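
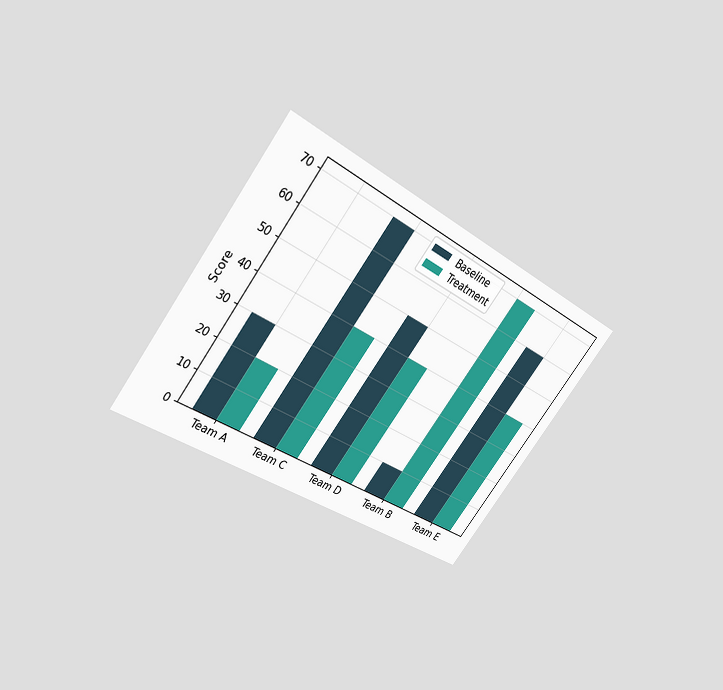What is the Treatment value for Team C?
The chart is tilted about 37° clockwise and viewed slightly from above. The Treatment bar at Team C reaches 40 on the y-axis.

40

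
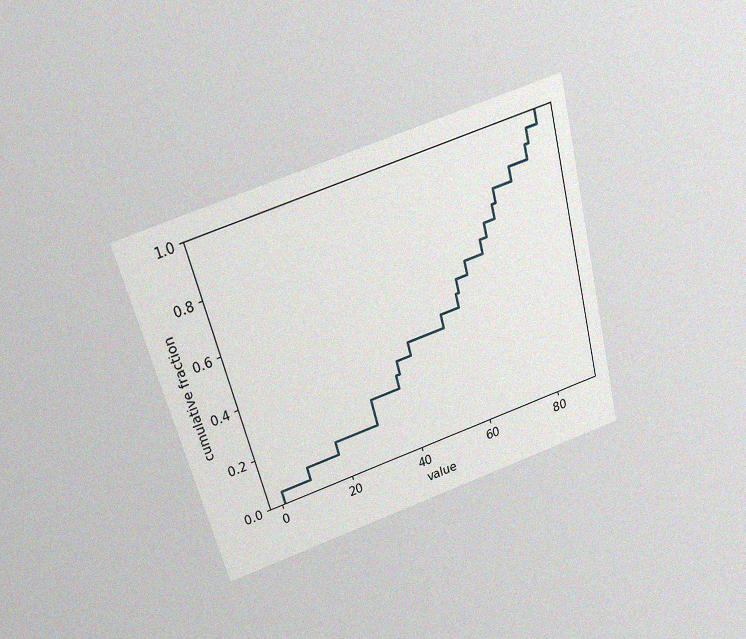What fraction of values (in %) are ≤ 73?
80%

The chart is tilted about 15° counter-clockwise and viewed slightly from above, with some photo noise. At x=73 the ECDF step is at 80%.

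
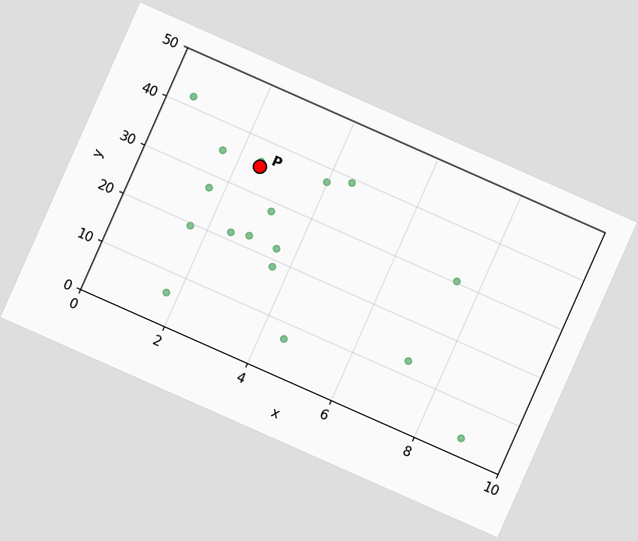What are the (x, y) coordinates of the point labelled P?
(2.5, 35)

The chart is tilted about 24° clockwise. Following the gridlines from P to each axis, P sits at (2.5, 35).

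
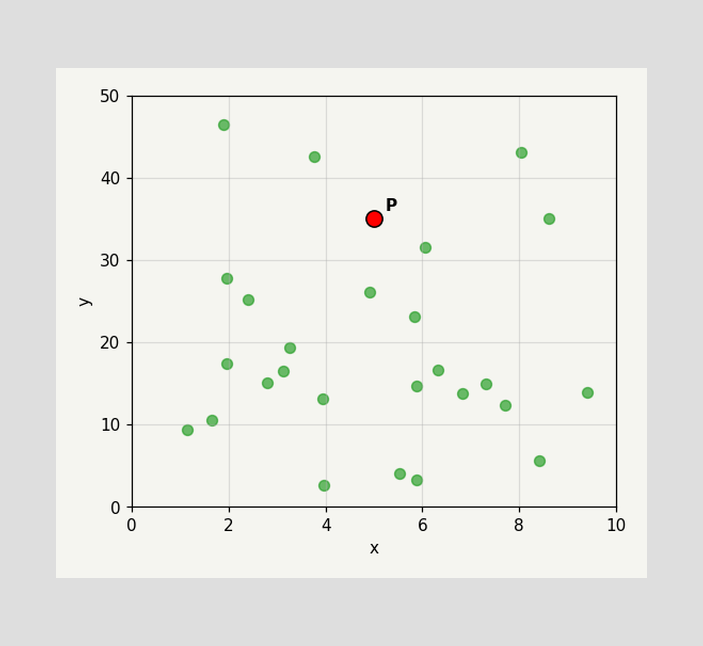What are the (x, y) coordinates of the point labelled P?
Following the gridlines from P to each axis, P sits at (5, 35).

(5, 35)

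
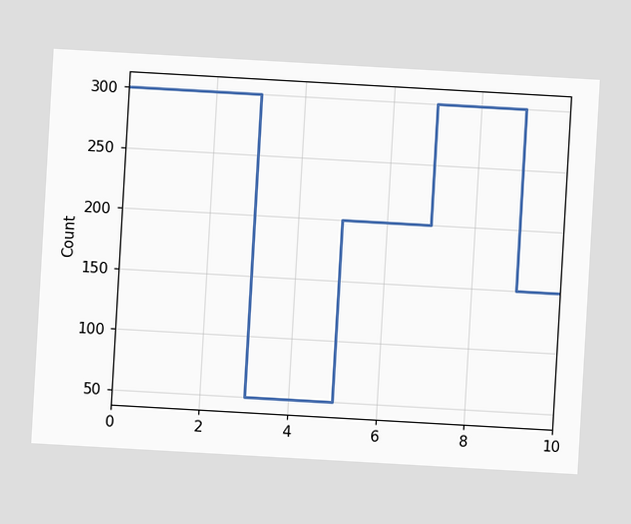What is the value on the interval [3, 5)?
50

The chart is tilted about 3° clockwise. On [3, 5) the step sits at 50.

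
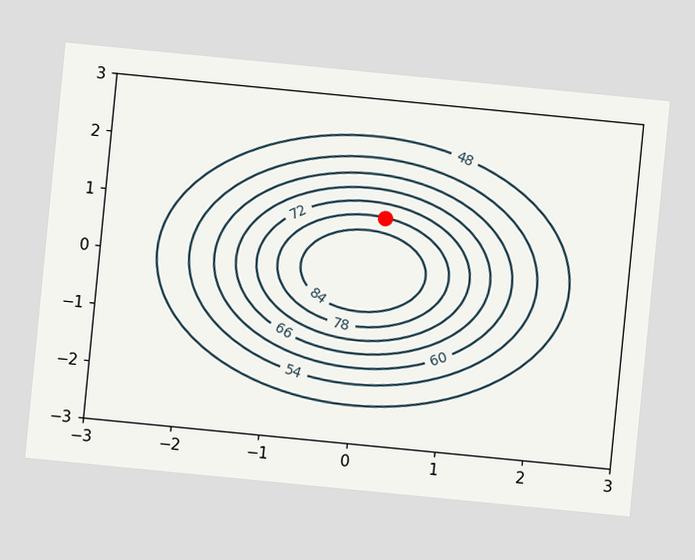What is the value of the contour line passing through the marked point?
78

The chart is tilted about 6° clockwise. The marked point sits on the contour labelled 78.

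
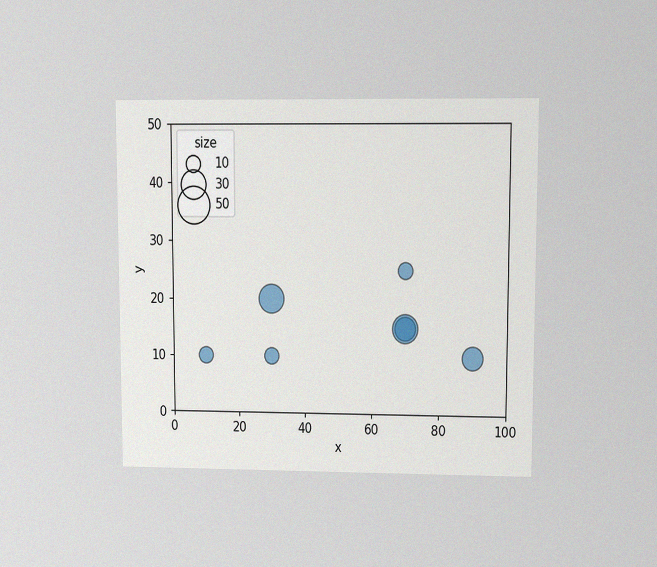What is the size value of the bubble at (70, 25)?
10

The chart is viewed at a slight angle, with some photo noise. Matching the bubble at (70, 25) against the size legend gives 10.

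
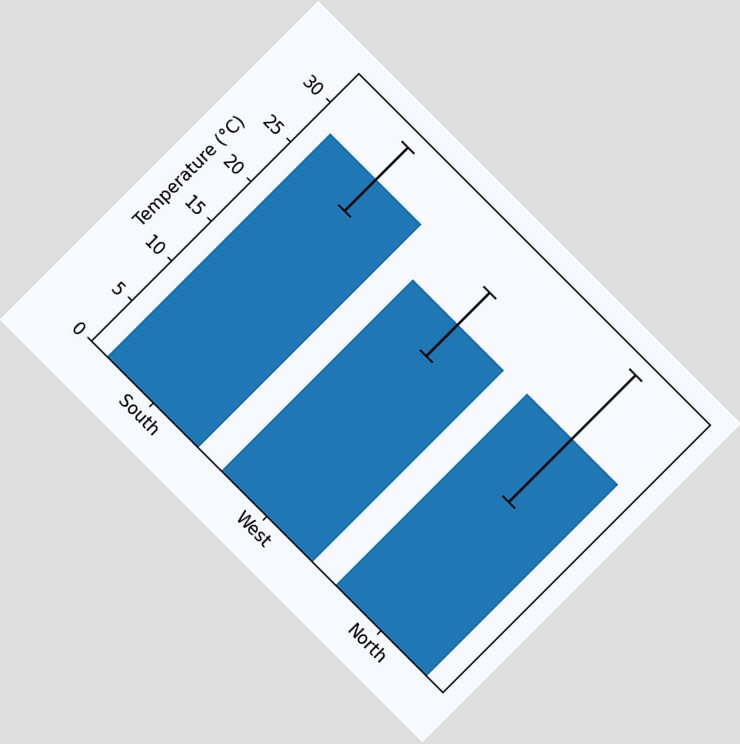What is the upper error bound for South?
32°C

The chart is tilted about 45° clockwise. The South bar's upper whisker reaches 32°C.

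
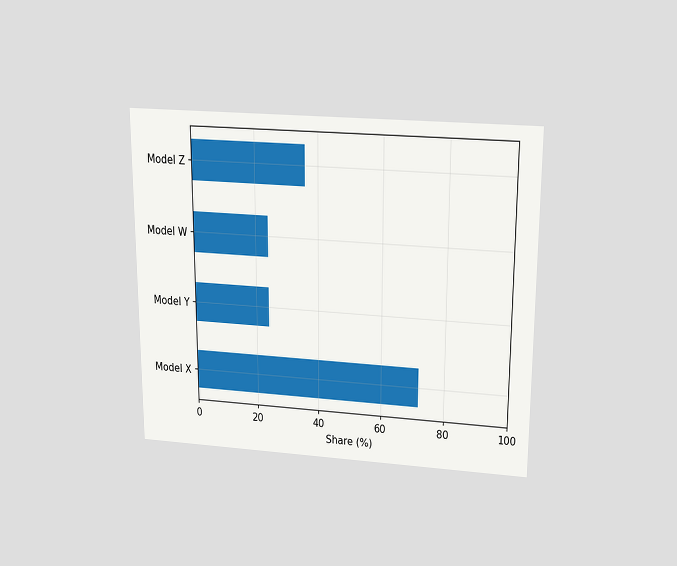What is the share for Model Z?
The chart is viewed slightly from above. Reading along the chart's x-axis, the Model Z bar reaches 36%.

36%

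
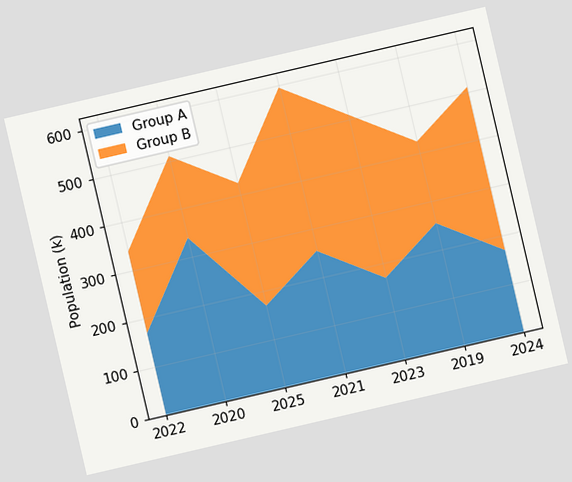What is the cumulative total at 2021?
595k

The chart is tilted about 13° counter-clockwise. The stacked total at 2021 reaches 595k.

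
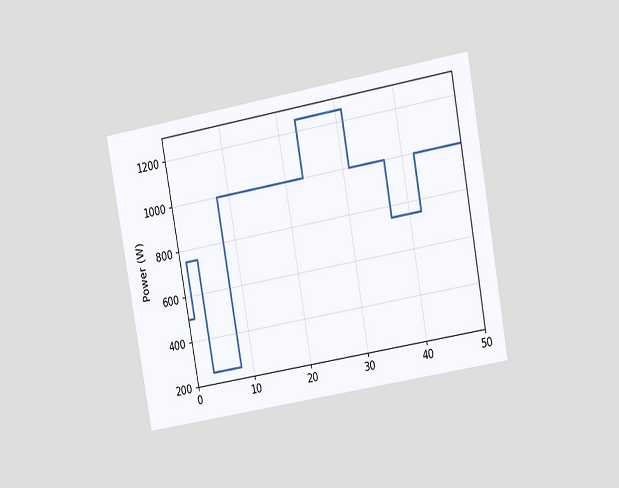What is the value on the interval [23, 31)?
The chart is tilted about 10° counter-clockwise and viewed at a slight angle. On [23, 31) the step sits at 1250W.

1250W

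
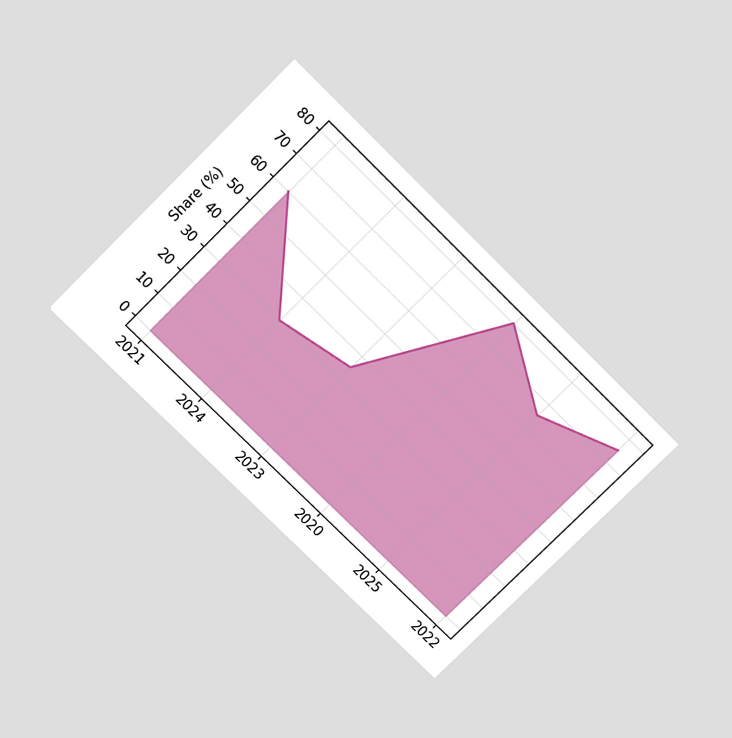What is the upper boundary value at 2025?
65%

The chart is tilted about 45° clockwise and viewed slightly from above. At 2025 the upper boundary is at 65%.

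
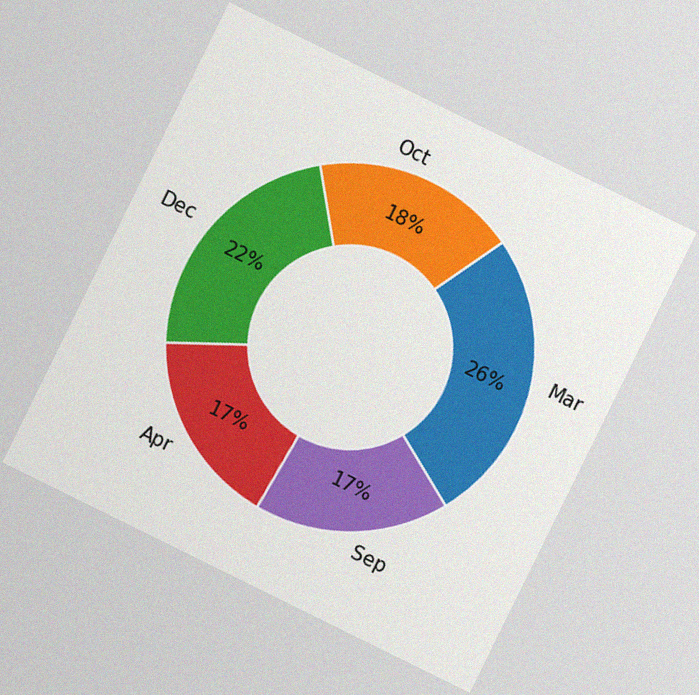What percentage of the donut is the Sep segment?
17%

The chart is tilted about 26° clockwise, with some photo noise. The Sep segment takes up 17% of the ring.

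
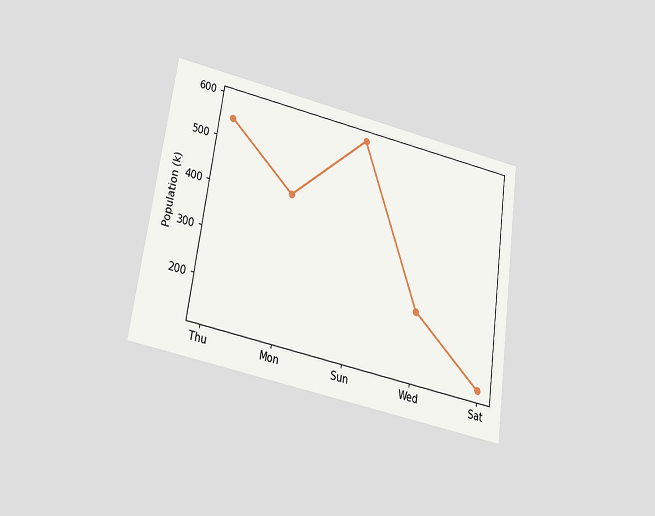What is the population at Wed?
The chart is tilted about 8° clockwise and viewed slightly from below. At Wed, the line is at 252k.

252k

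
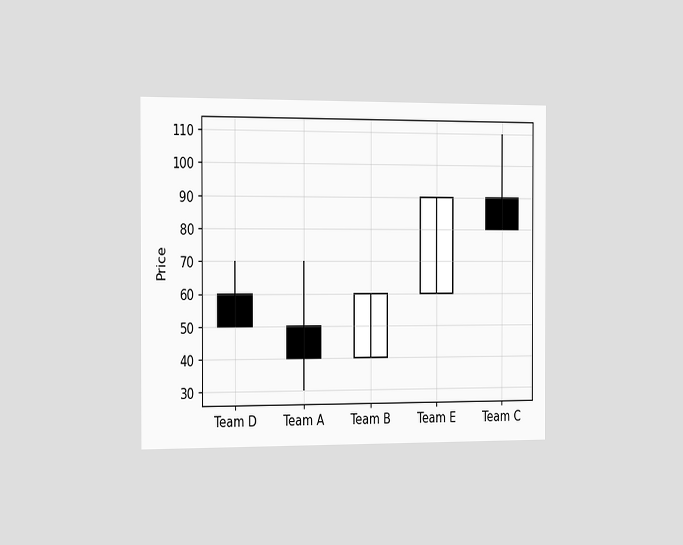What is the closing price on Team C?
The chart is viewed slightly from the left. The Team C candle closes at 80.

80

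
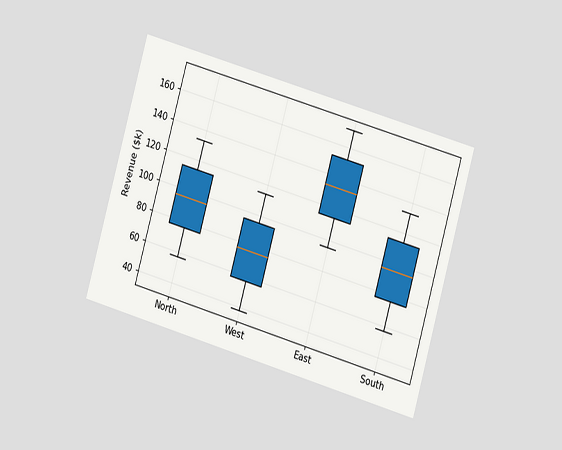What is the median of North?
The chart is tilted about 16° clockwise and viewed at a slight angle. The median line in the North box sits at $95k.

$95k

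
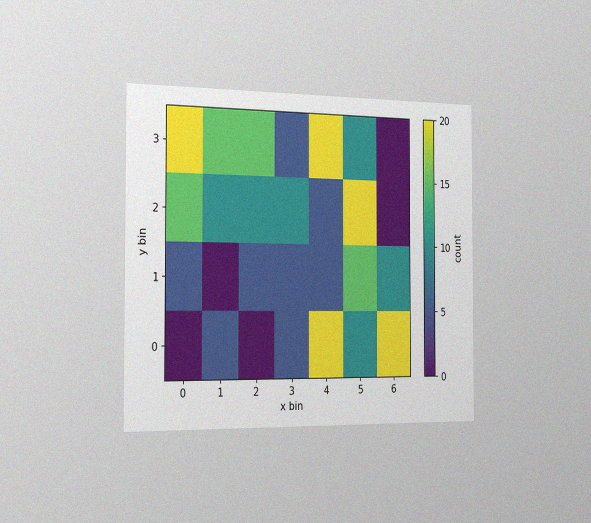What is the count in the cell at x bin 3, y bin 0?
The chart is viewed slightly from the left, with some photo noise. Matching the cell (3, 0) against the colorbar gives 5.

5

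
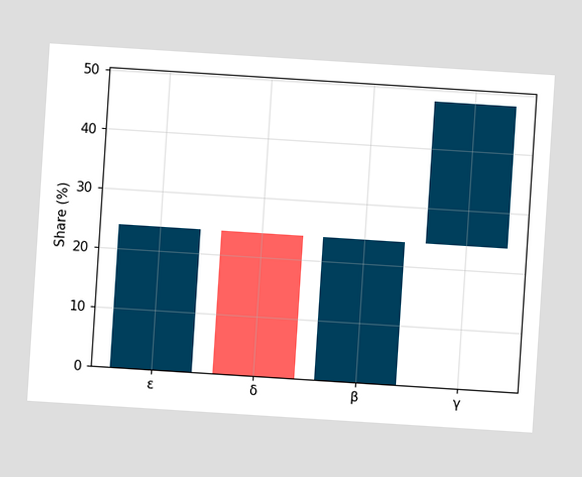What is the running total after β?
The chart is tilted about 4° clockwise. After β the running total reaches 24%.

24%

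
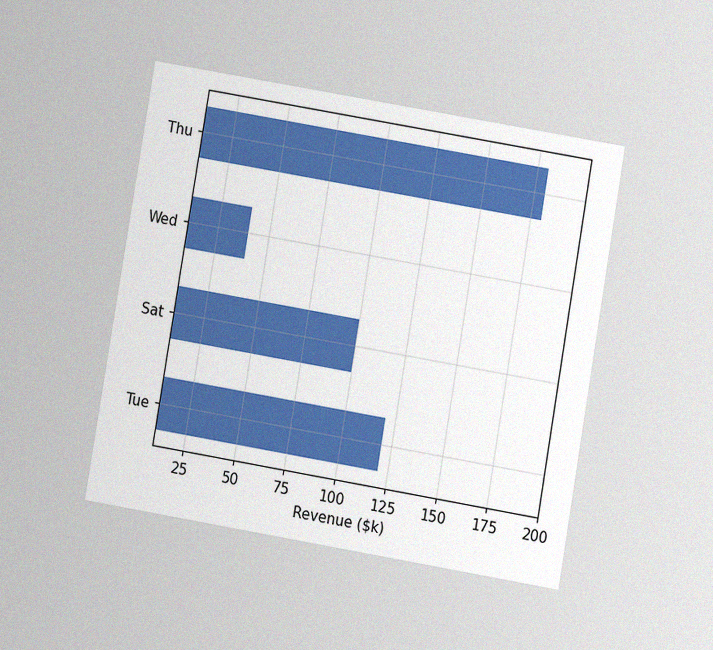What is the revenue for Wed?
$40k

The chart is tilted about 10° clockwise and viewed at a slight angle, with some photo noise. Reading along the chart's x-axis, the Wed bar reaches $40k.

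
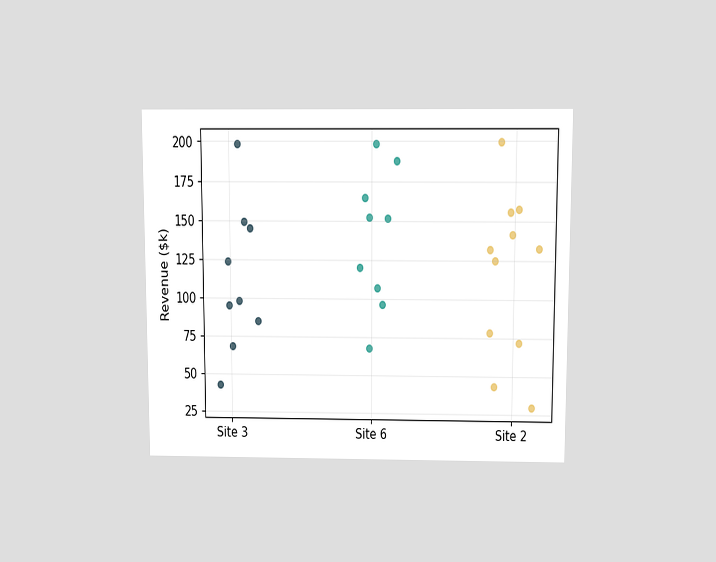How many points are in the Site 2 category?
11

The chart is viewed slightly from above. Counting the markers in the Site 2 column gives 11.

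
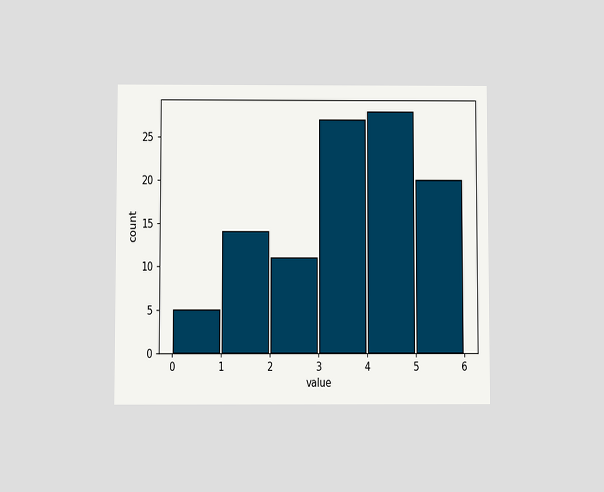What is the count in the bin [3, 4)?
27

The chart is viewed slightly from below. The [3, 4) bin has height 27.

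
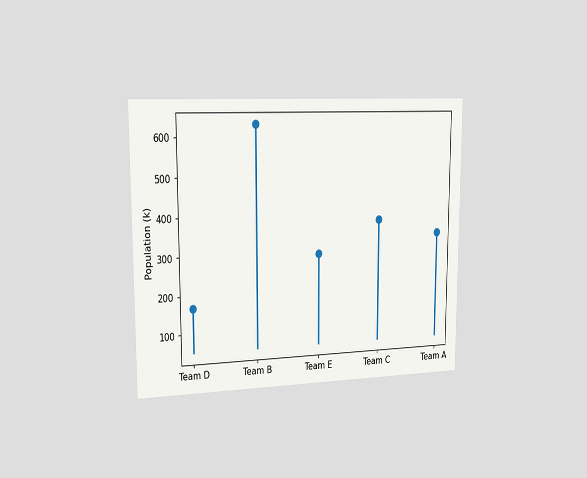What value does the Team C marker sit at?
378k

The chart is viewed slightly from the left. The Team C marker sits at 378k.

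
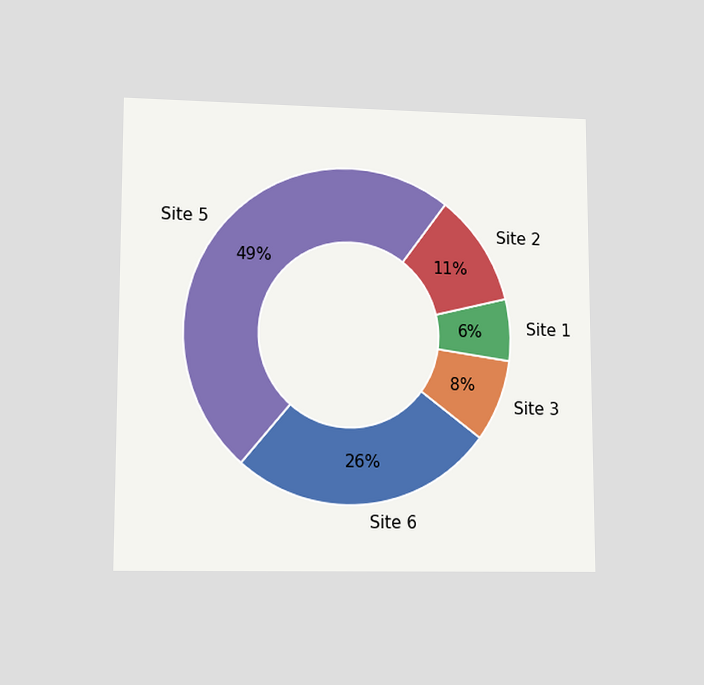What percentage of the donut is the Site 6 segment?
26%

The chart is viewed at a slight angle. The Site 6 segment takes up 26% of the ring.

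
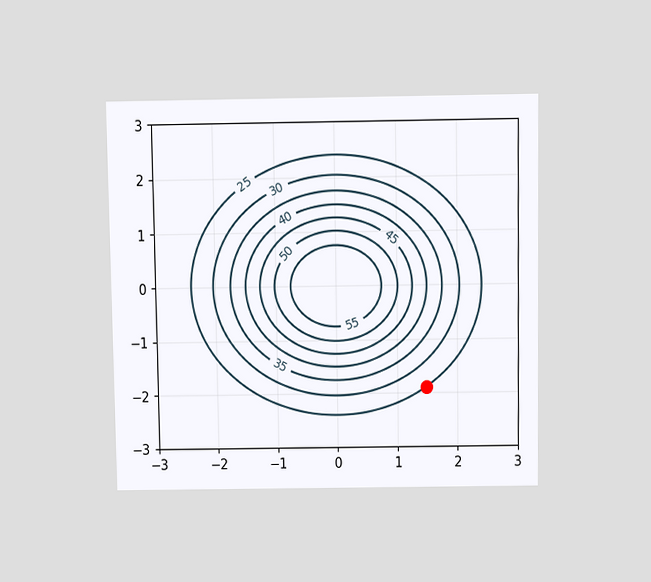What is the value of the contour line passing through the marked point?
The chart is viewed slightly from above. The marked point sits on the contour labelled 25.

25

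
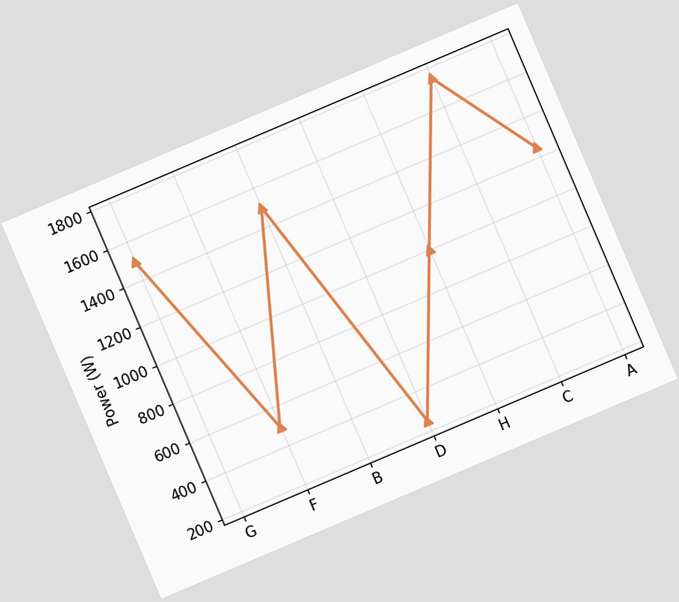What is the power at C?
The chart is tilted about 23° counter-clockwise. At C, the line is at 1750W.

1750W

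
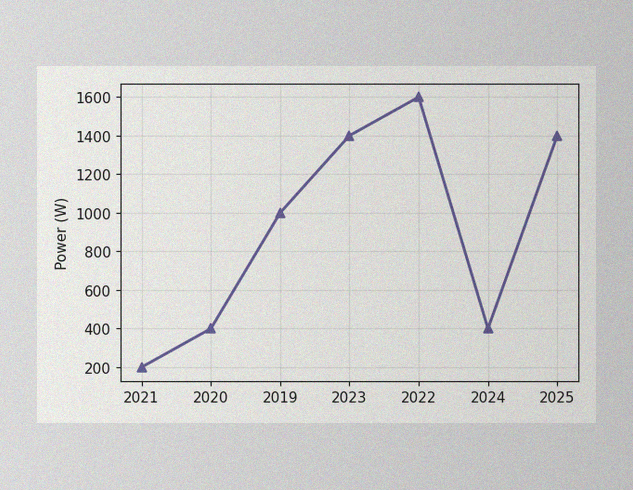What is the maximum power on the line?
1600W

The image has some photo noise and uneven lighting. The highest point is at 2022, and reading across to the y-axis gives 1600W.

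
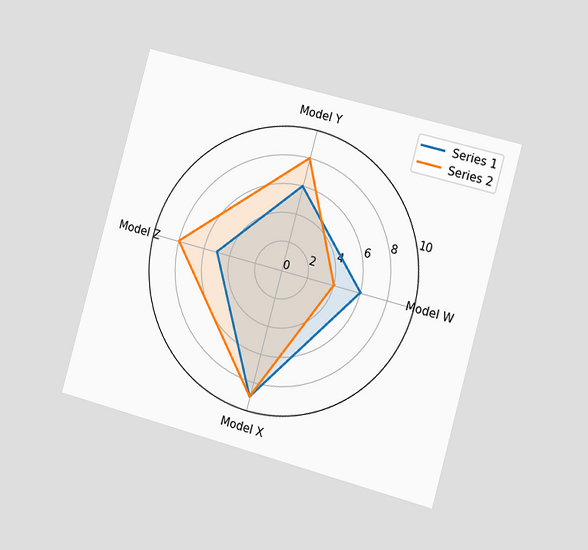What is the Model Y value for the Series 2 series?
The chart is tilted about 15° clockwise and viewed slightly from the right. On the Model Y axis, Series 2 reaches 8.

8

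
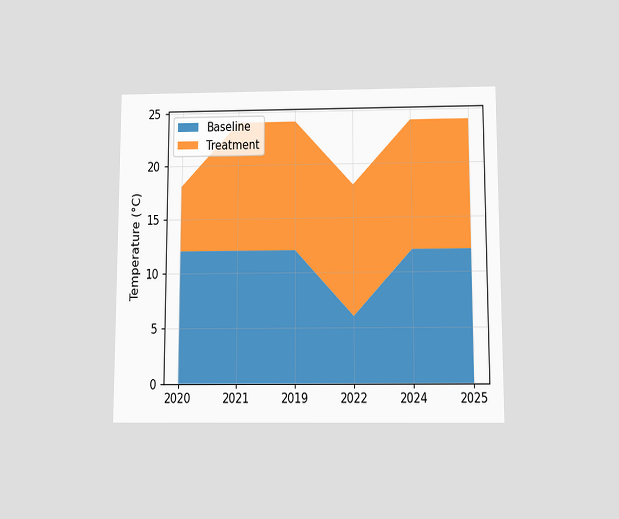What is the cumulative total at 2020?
18°C

The chart is viewed slightly from below. The stacked total at 2020 reaches 18°C.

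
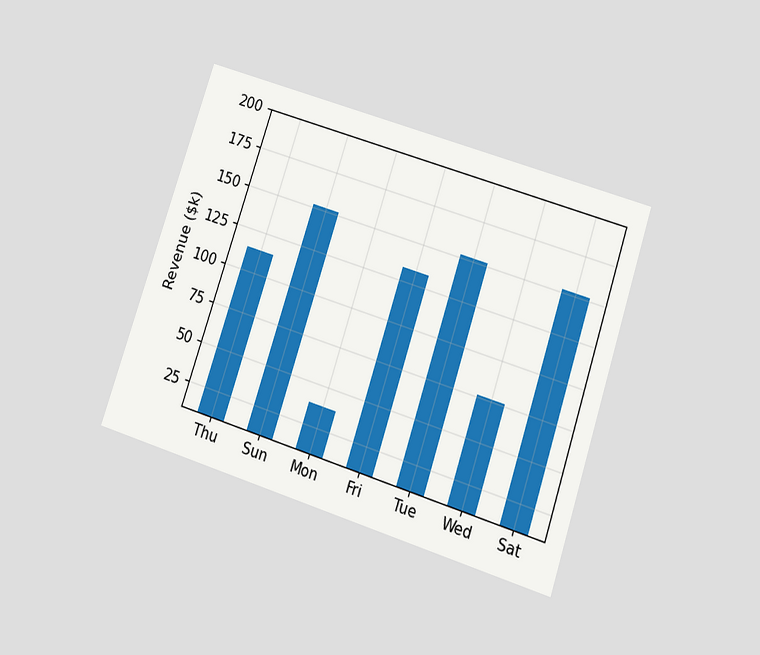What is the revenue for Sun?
The chart is tilted about 18° clockwise and viewed slightly from below. Reading along the chart's y-axis, the Sun bar reaches $152k.

$152k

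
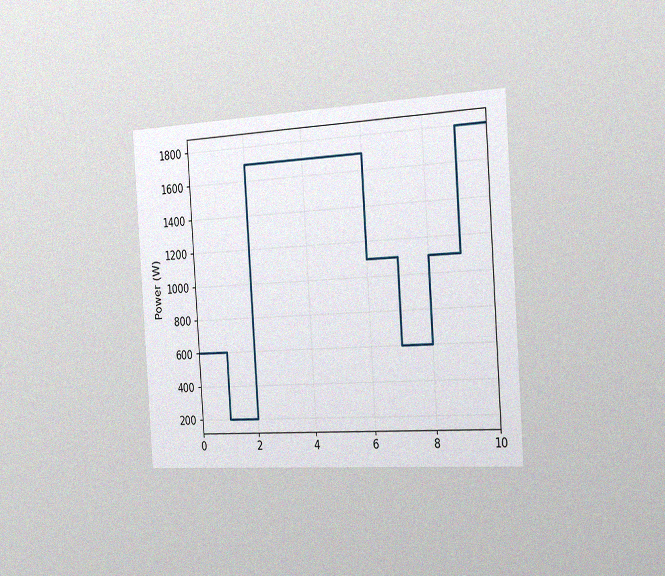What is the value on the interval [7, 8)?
The chart is tilted about 4° counter-clockwise and viewed slightly from the right, with some photo noise. On [7, 8) the step sits at 600W.

600W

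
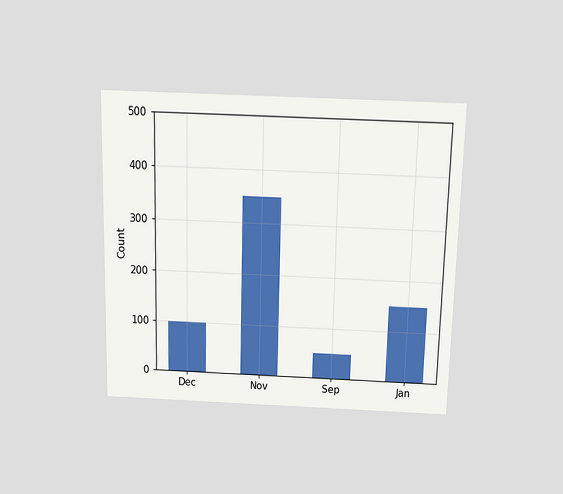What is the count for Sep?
The chart is viewed slightly from above. Reading along the chart's y-axis, the Sep bar reaches 50.

50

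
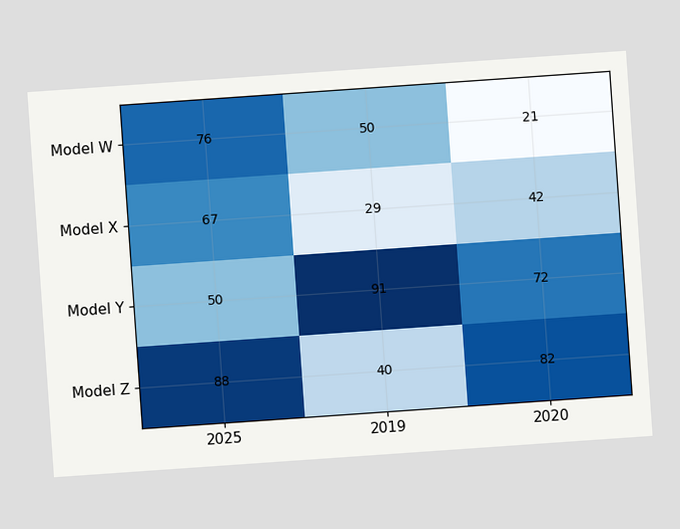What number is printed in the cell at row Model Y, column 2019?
The chart is tilted about 4° counter-clockwise. The (Model Y, 2019) cell reads 91.

91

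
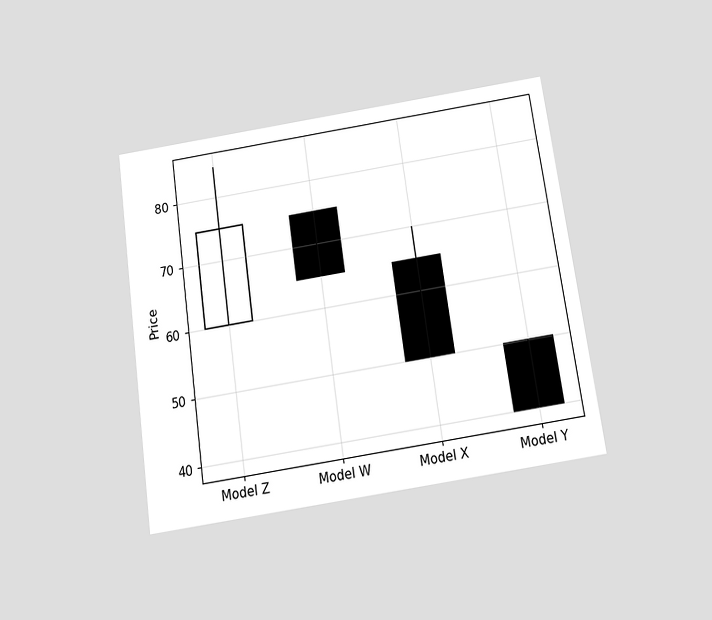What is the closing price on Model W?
65

The chart is tilted about 8° counter-clockwise and viewed slightly from below. The Model W candle closes at 65.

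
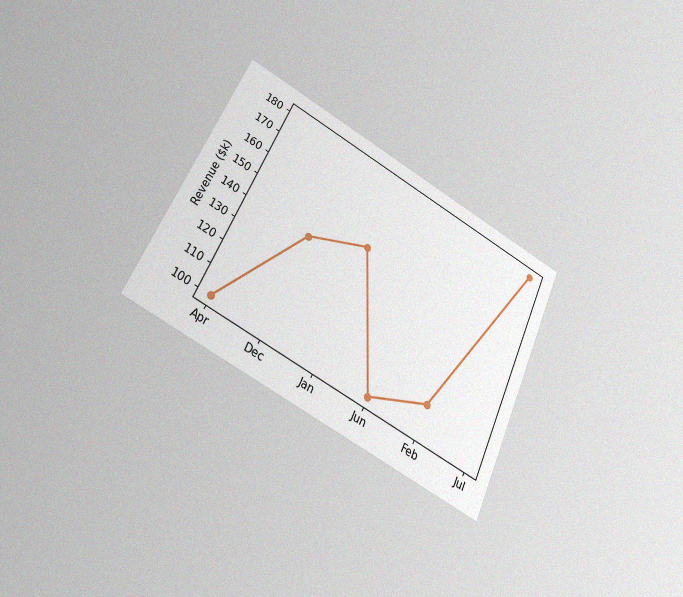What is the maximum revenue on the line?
The chart is tilted about 25° clockwise and viewed at a slight angle, with some photo noise. The highest point is at Jul, and reading across to the y-axis gives $180k.

$180k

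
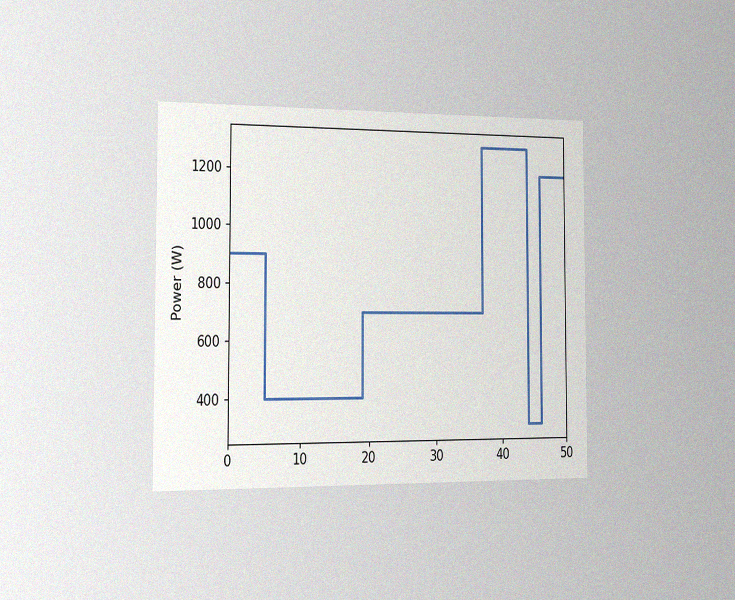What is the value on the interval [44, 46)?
The chart is viewed slightly from the left, with some photo noise. On [44, 46) the step sits at 300W.

300W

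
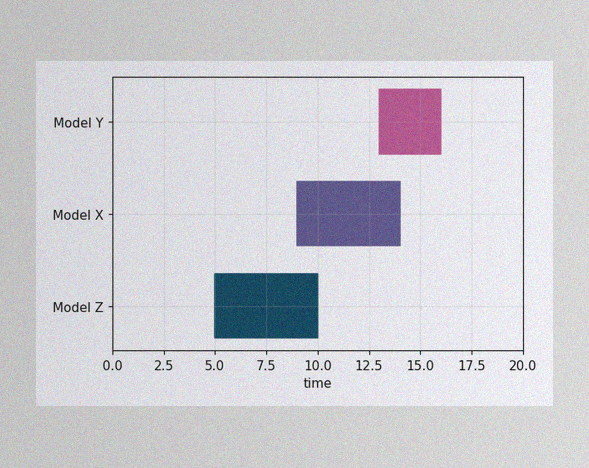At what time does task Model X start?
The image has some photo noise and uneven lighting. The Model X bar begins at t=9.

9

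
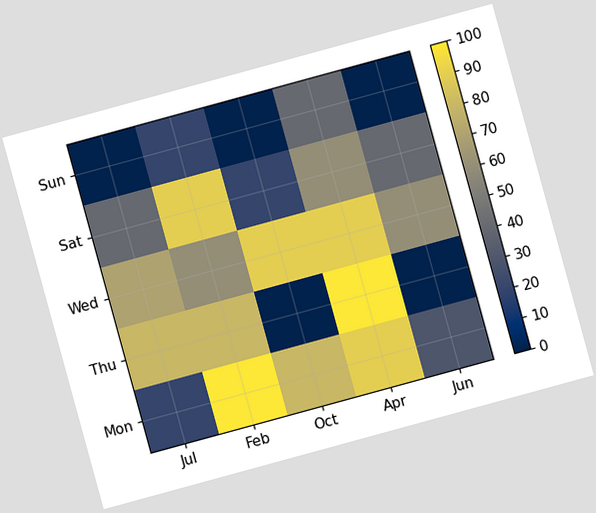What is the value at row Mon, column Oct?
80

The chart is tilted about 15° counter-clockwise. Matching cell (Mon, Oct) against the colorbar gives 80.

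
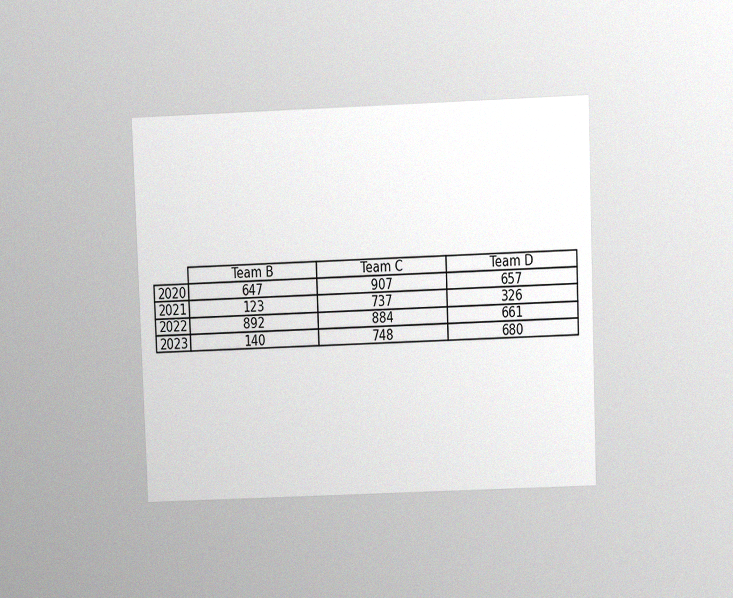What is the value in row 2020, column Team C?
The chart is tilted about 2° counter-clockwise and viewed at a slight angle, with some photo noise. The (2020, Team C) cell reads 907.

907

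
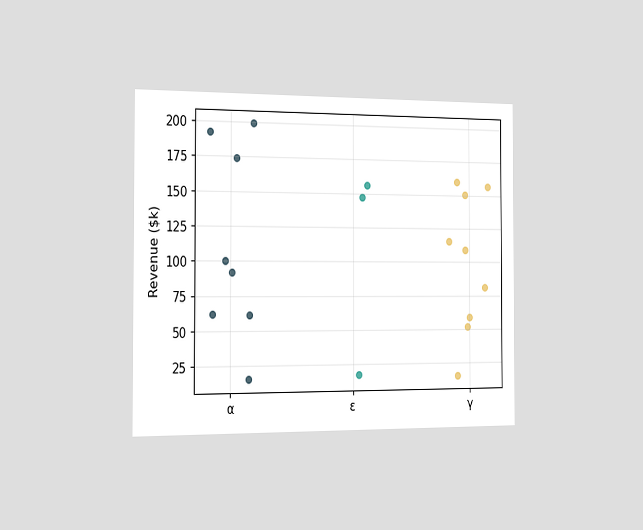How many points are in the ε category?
The chart is viewed slightly from the left. Counting the markers in the ε column gives 3.

3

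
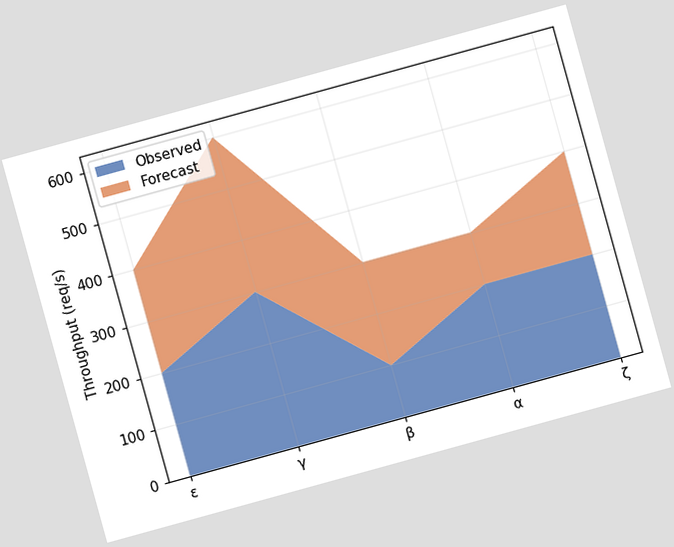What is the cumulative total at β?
The chart is tilted about 15° counter-clockwise. The stacked total at β reaches 300req/s.

300req/s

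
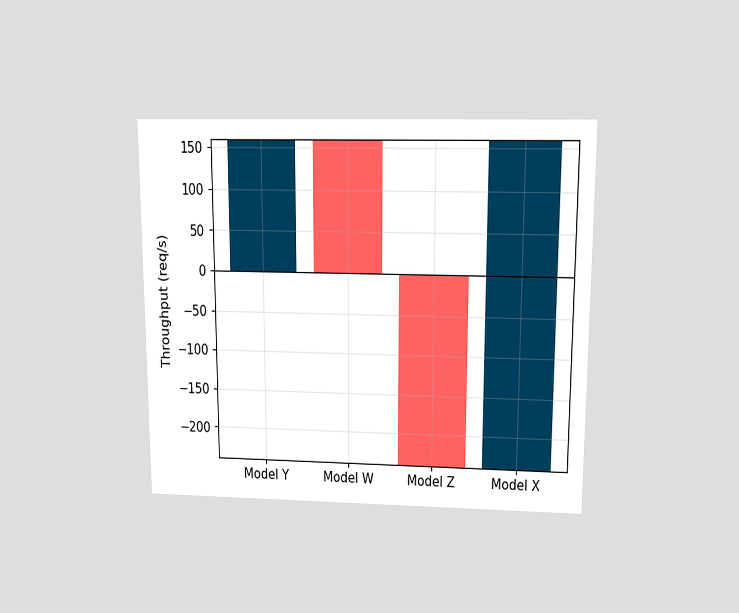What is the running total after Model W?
0req/s

The chart is viewed slightly from above. After Model W the running total reaches 0req/s.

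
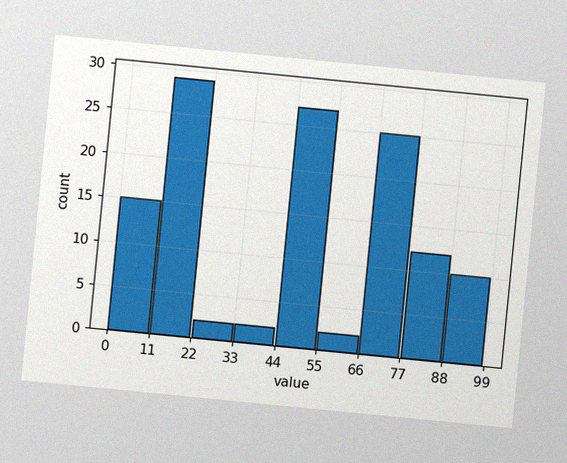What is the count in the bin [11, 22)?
The chart is tilted about 6° clockwise, with some photo noise. The [11, 22) bin has height 29.

29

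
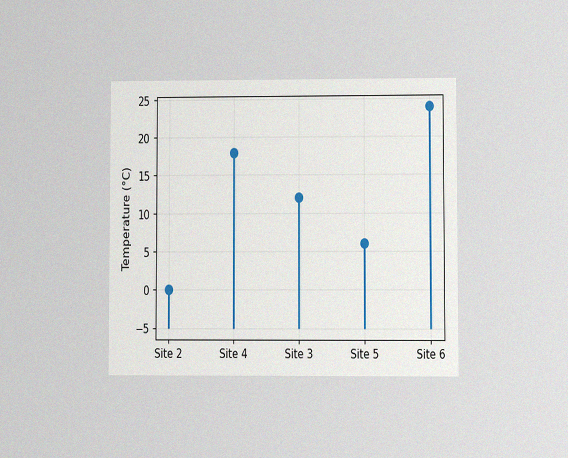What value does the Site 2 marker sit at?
0°C

The chart is viewed at a slight angle, with some photo noise. The Site 2 marker sits at 0°C.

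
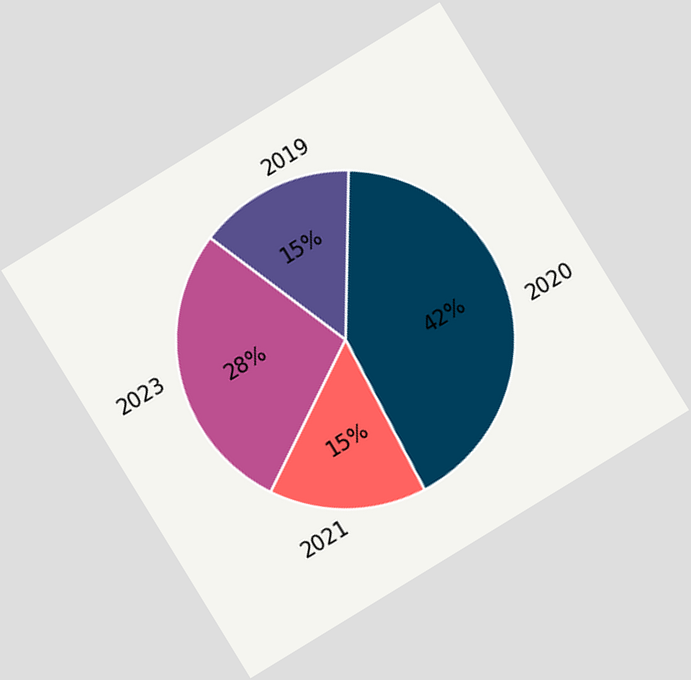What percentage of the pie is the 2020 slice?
The chart is tilted about 31° counter-clockwise. The 2020 slice takes up 42% of the pie.

42%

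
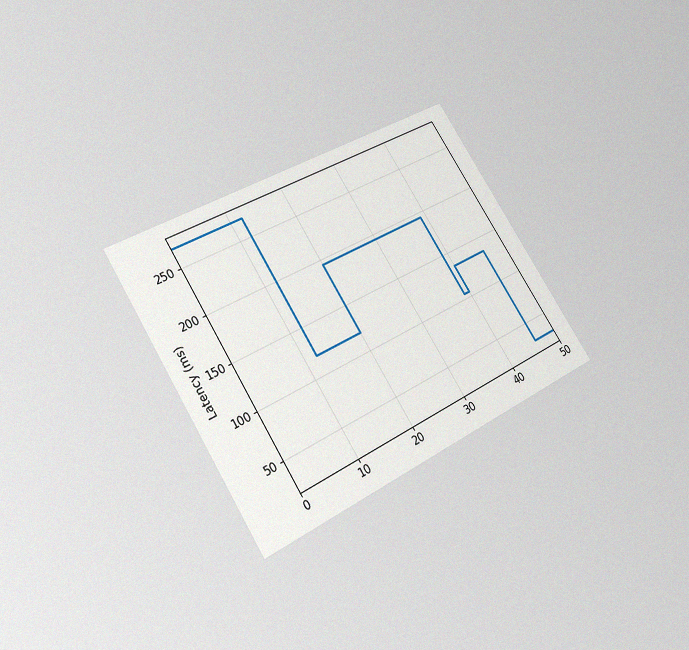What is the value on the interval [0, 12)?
270ms

The chart is tilted about 32° counter-clockwise and viewed slightly from below, with some photo noise. On [0, 12) the step sits at 270ms.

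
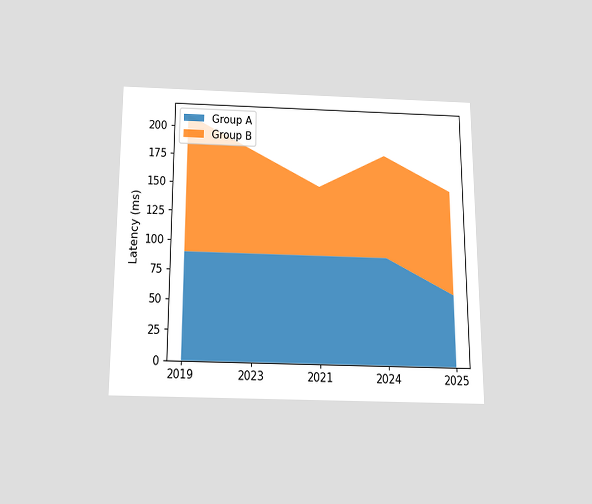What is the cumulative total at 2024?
180ms

The chart is viewed slightly from below. The stacked total at 2024 reaches 180ms.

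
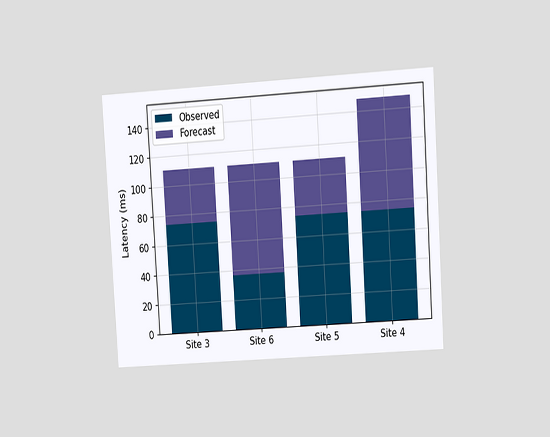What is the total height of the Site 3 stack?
111ms

The chart is tilted about 4° counter-clockwise and viewed at a slight angle. The Site 3 stack's top reaches 111ms on the y-axis.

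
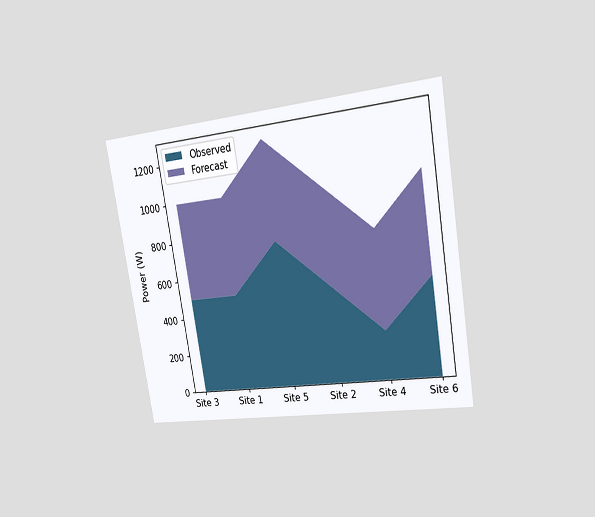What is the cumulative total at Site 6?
1000W

The chart is tilted about 9° counter-clockwise and viewed slightly from the right. The stacked total at Site 6 reaches 1000W.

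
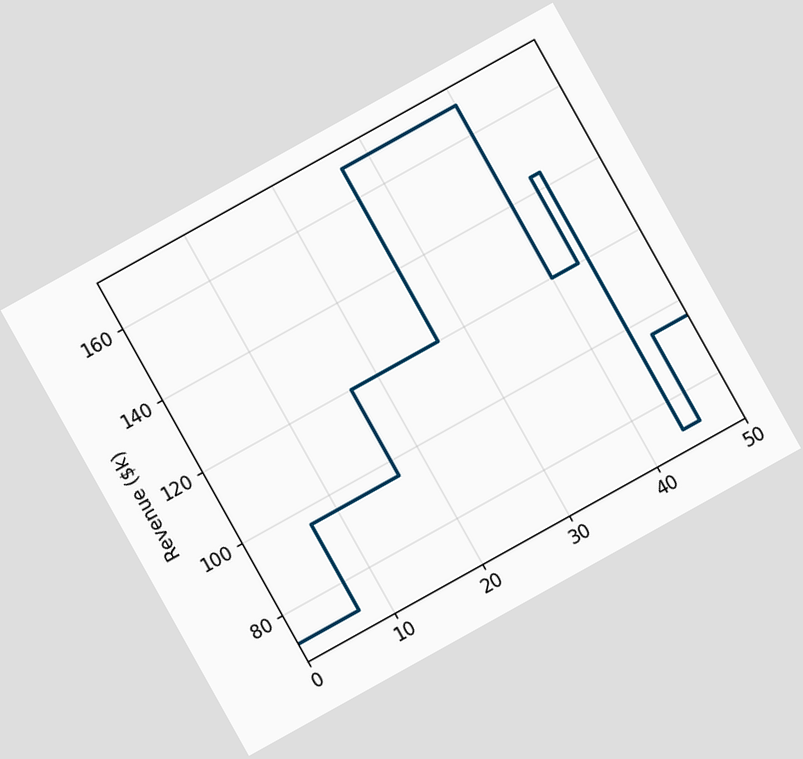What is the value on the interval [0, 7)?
The chart is tilted about 29° counter-clockwise. On [0, 7) the step sits at $72k.

$72k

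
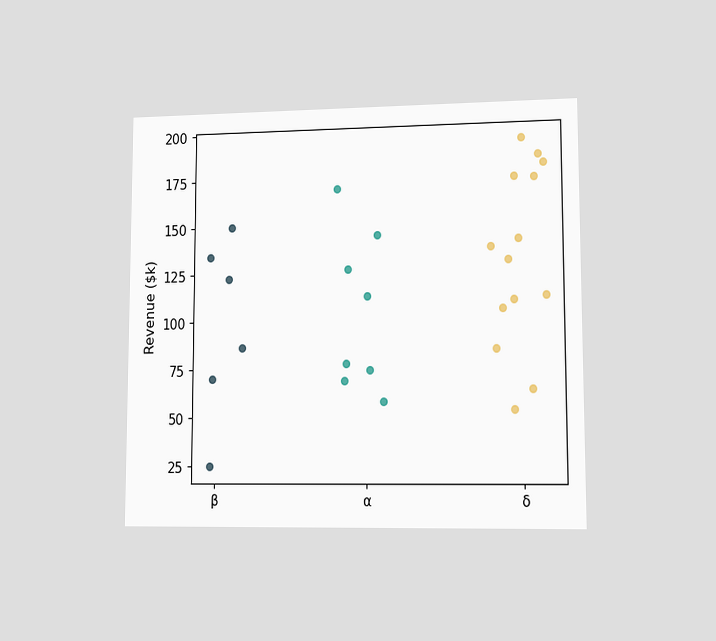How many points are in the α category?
8

The chart is viewed at a slight angle. Counting the markers in the α column gives 8.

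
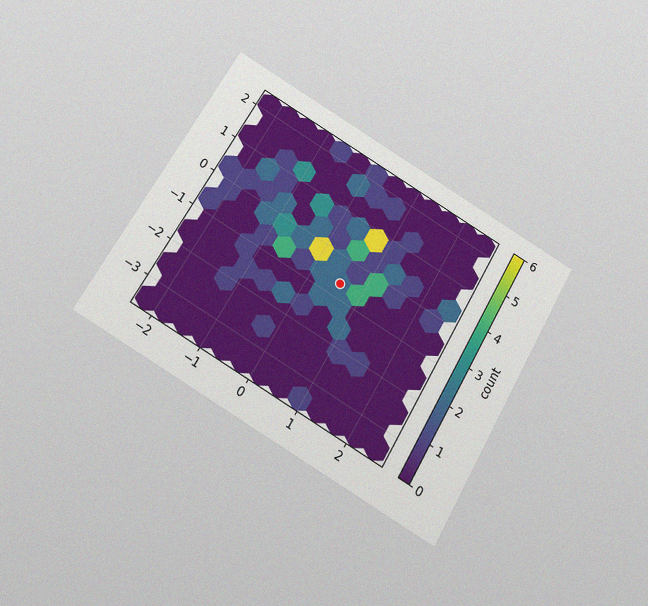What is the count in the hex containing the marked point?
2

The chart is tilted about 30° clockwise and viewed slightly from below, with some photo noise. The marked hex reads 2 on the colorbar.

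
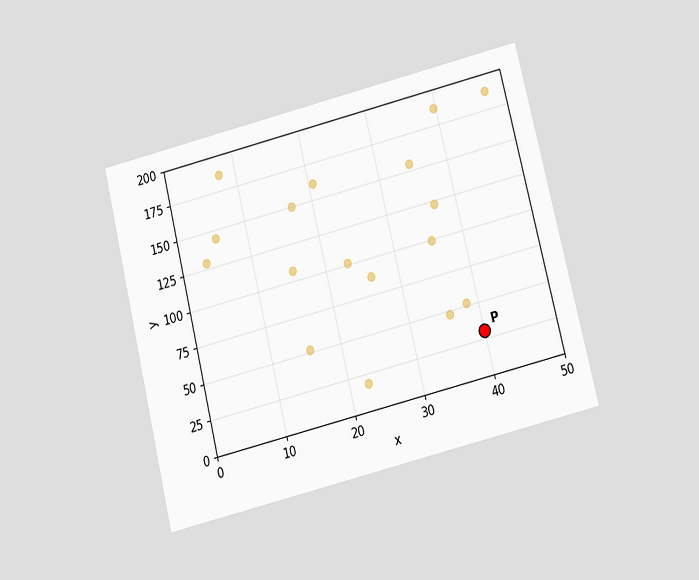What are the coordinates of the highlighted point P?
The chart is tilted about 14° counter-clockwise and viewed at a slight angle. Following the gridlines from P to each axis, P sits at (40, 30).

(40, 30)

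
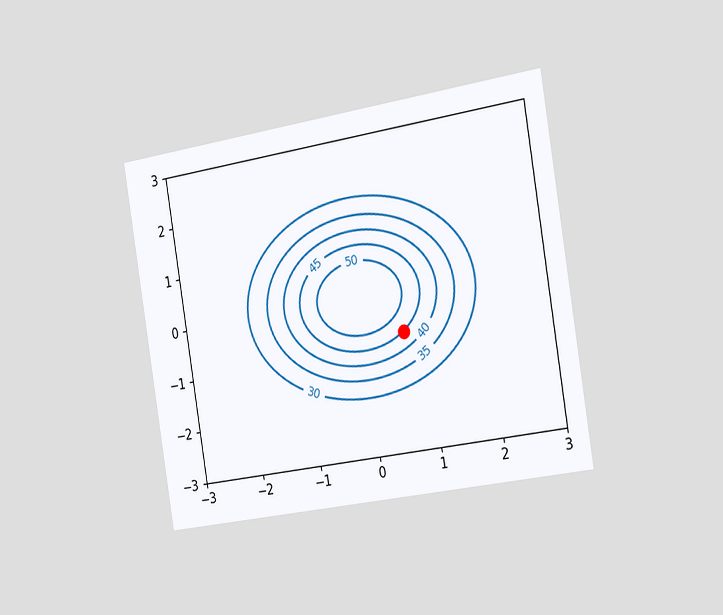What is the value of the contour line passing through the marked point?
The chart is tilted about 9° counter-clockwise and viewed slightly from the right. The marked point sits on the contour labelled 45.

45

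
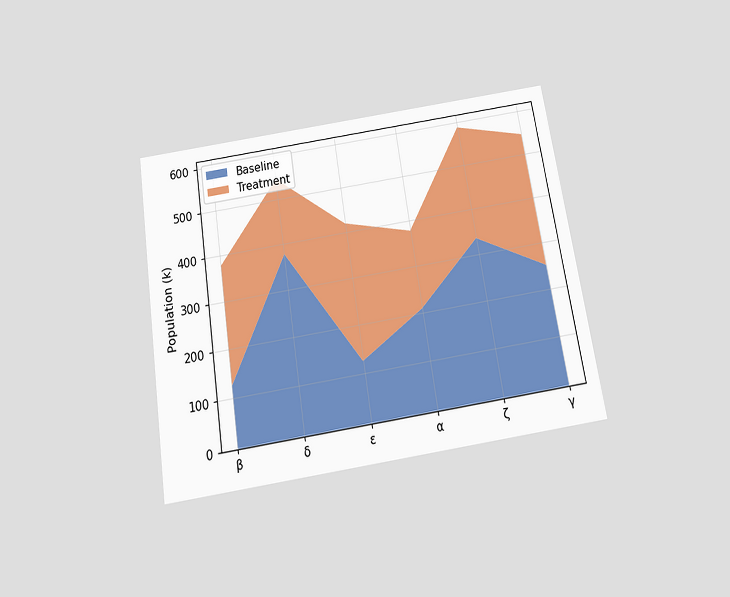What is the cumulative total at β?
378k

The chart is tilted about 9° counter-clockwise and viewed slightly from below. The stacked total at β reaches 378k.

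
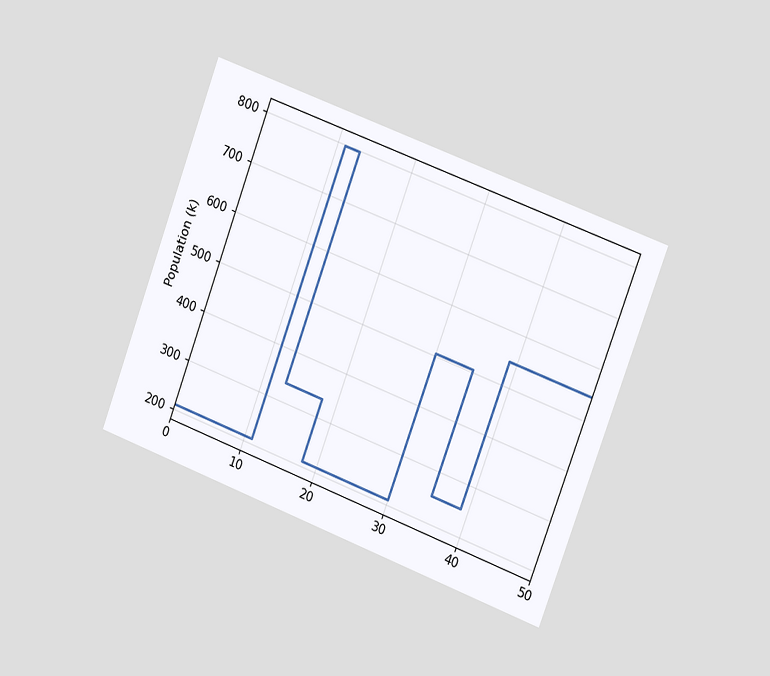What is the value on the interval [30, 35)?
The chart is tilted about 20° clockwise and viewed slightly from the right. On [30, 35) the step sits at 504k.

504k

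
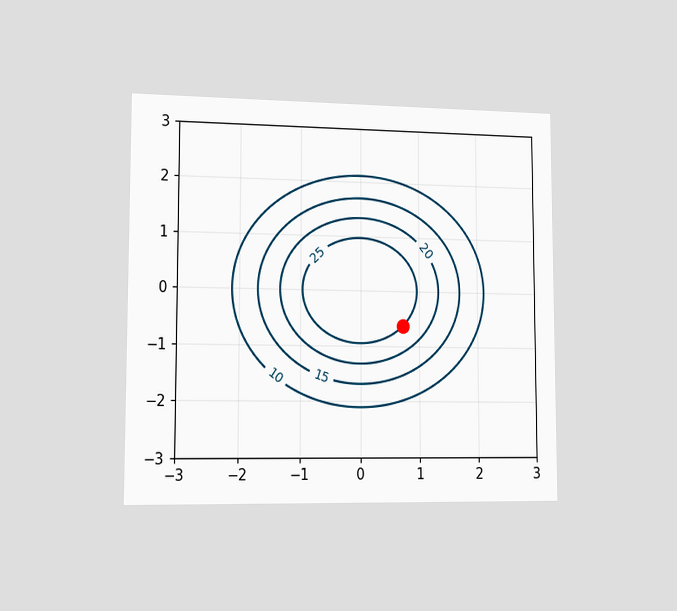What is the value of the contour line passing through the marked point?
25

The chart is viewed slightly from the left. The marked point sits on the contour labelled 25.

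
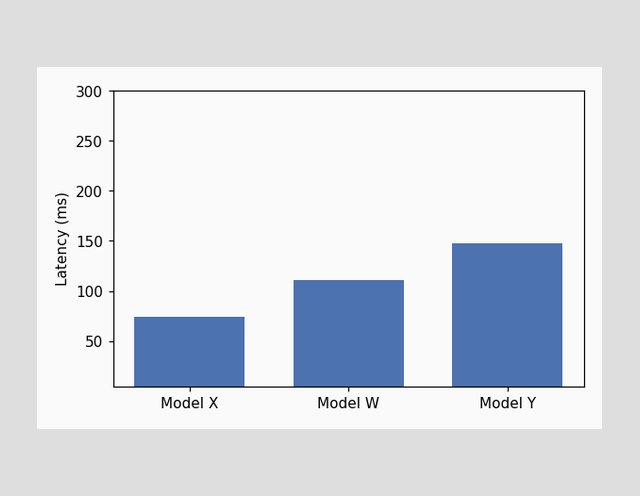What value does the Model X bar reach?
74ms

Reading along the chart's y-axis, the Model X bar reaches 74ms.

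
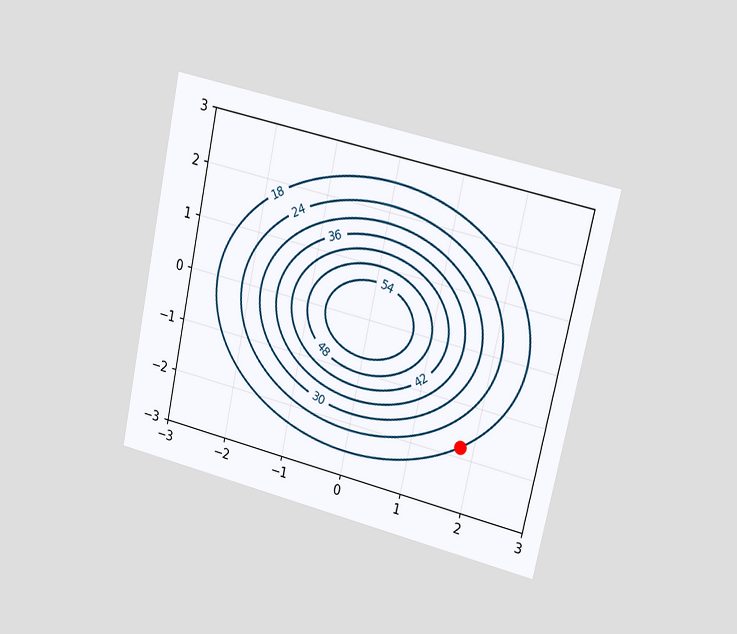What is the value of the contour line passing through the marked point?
The chart is tilted about 12° clockwise and viewed slightly from the right. The marked point sits on the contour labelled 18.

18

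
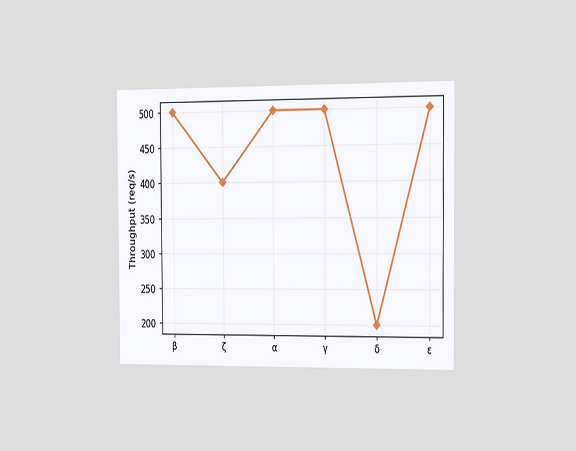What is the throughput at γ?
500req/s

The chart is viewed slightly from the right. At γ, the line is at 500req/s.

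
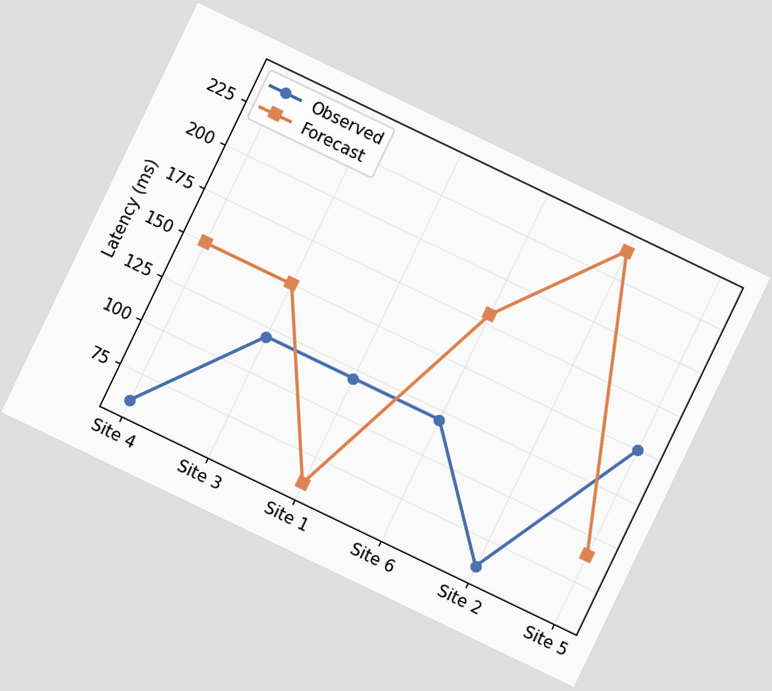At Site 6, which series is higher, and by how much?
The chart is tilted about 26° clockwise. At Site 6, Forecast sits above the other line by 60ms.

Forecast, by 60ms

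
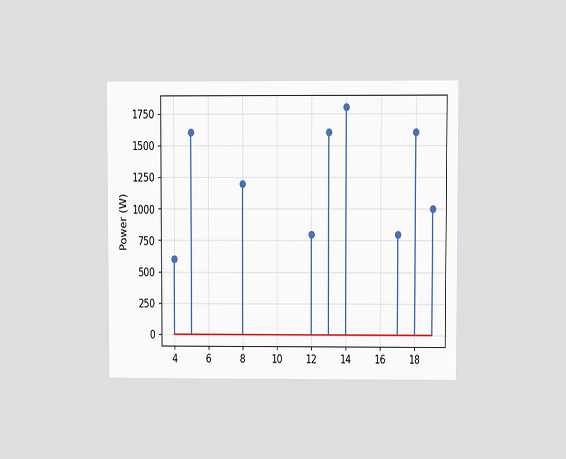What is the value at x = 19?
1000W

The chart is viewed at a slight angle. The stem at x=19 reaches 1000W.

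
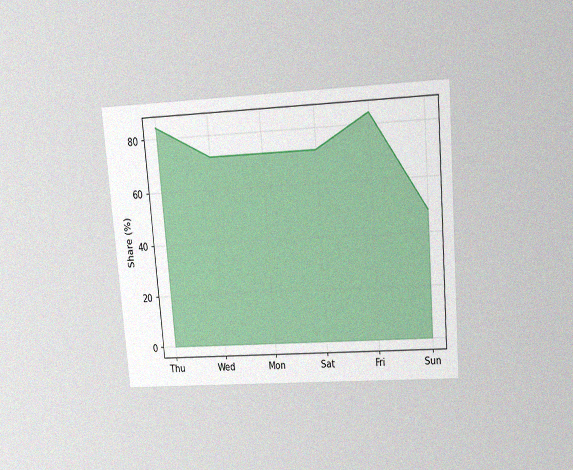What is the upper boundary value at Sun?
The chart is tilted about 5° counter-clockwise and viewed slightly from above, with some photo noise. At Sun the upper boundary is at 48%.

48%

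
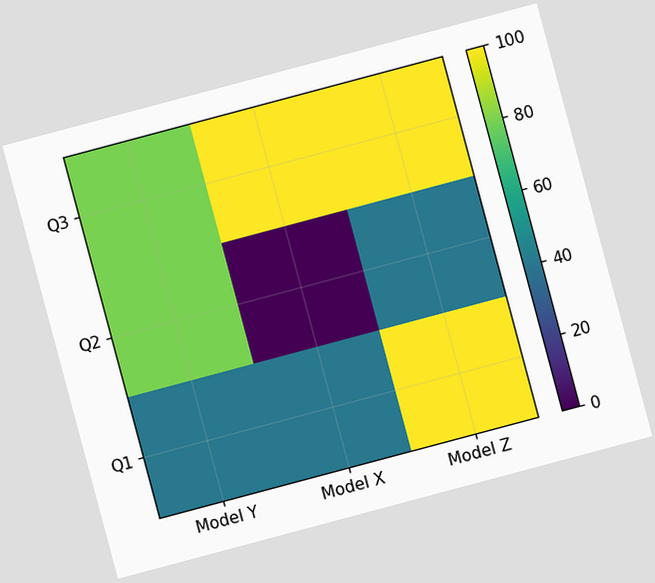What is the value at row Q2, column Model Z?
40

The chart is tilted about 15° counter-clockwise. Matching cell (Q2, Model Z) against the colorbar gives 40.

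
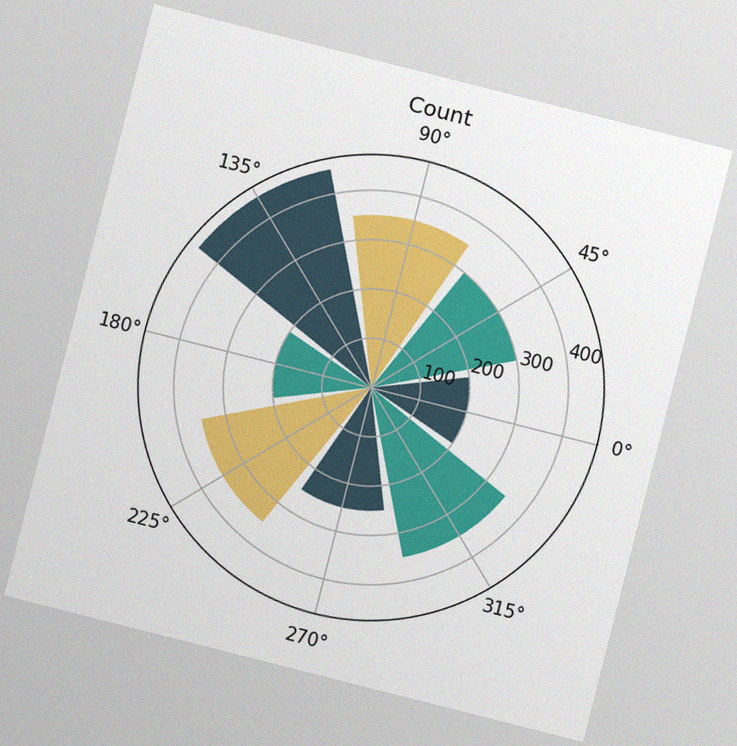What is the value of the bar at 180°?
200

The chart is tilted about 14° clockwise, with some photo noise. The bar at 180° reaches 200 on the radial axis.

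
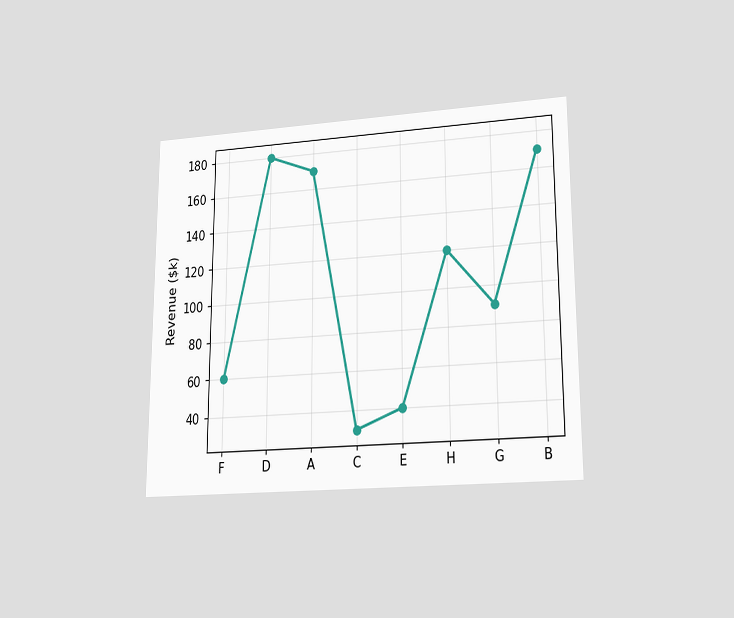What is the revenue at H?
The chart is viewed at a slight angle. At H, the line is at $120k.

$120k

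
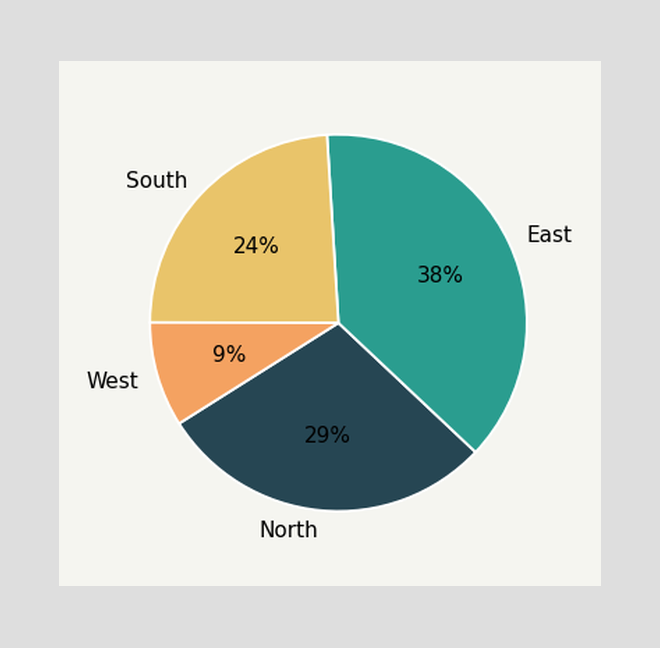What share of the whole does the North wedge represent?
The North slice takes up 29% of the pie.

29%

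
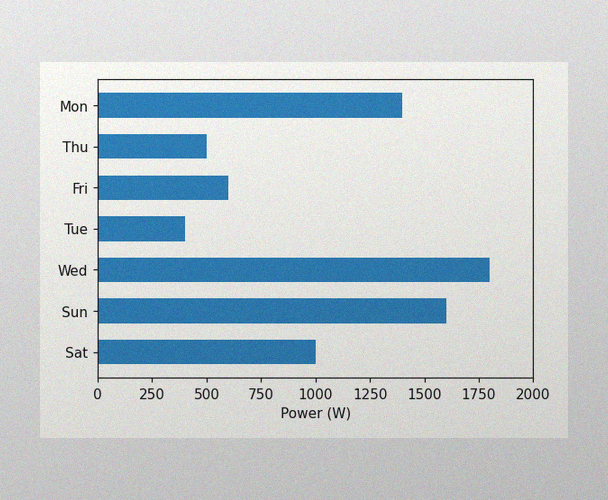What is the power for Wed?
1800W

The image has some photo noise and uneven lighting. Reading along the chart's x-axis, the Wed bar reaches 1800W.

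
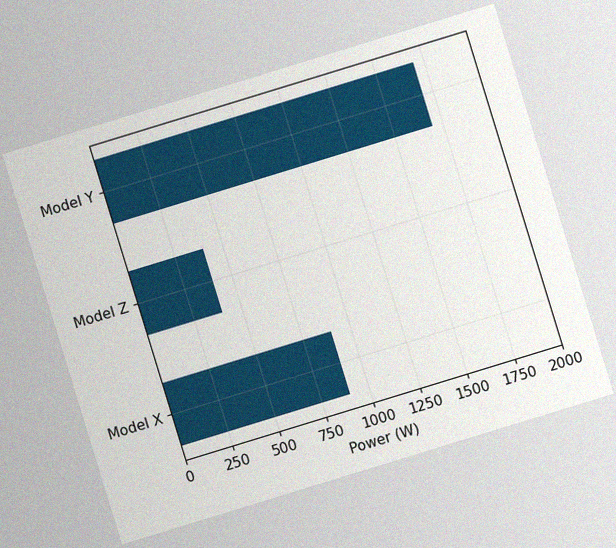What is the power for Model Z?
400W

The chart is tilted about 17° counter-clockwise, with some photo noise. Reading along the chart's x-axis, the Model Z bar reaches 400W.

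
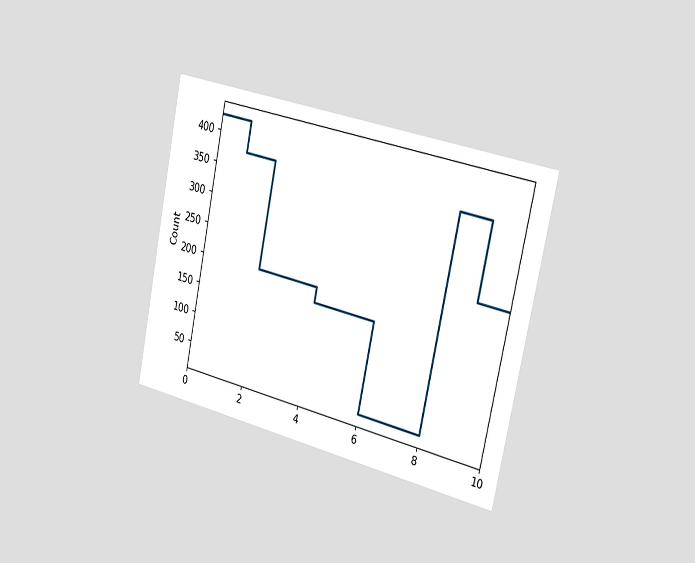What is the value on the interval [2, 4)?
The chart is tilted about 12° clockwise and viewed slightly from the right. On [2, 4) the step sits at 200.

200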